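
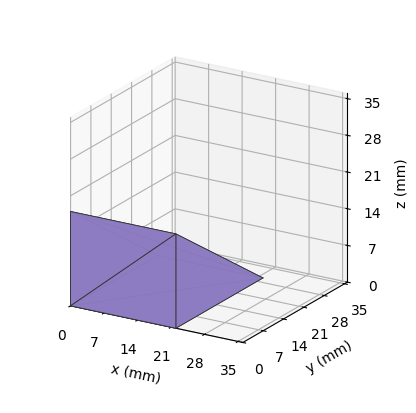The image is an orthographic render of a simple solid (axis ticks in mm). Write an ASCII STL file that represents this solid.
Reading the render: the shape is a wedge (ramp): 22 × 30 mm base, rising to 18 mm along the y=0 edge and sloping linearly to z=0 at y=30 (dimensions read to the nearest mm from the axis ticks). For the STL, each face is triangulated and given an outward normal.

solid part
  facet normal 0.0000 0.0000 -1.0000
    outer loop
      vertex 22.000 30.000 0.000
      vertex 22.000 0.000 0.000
      vertex 0.000 0.000 0.000
    endloop
  endfacet
  facet normal 0.0000 0.0000 -1.0000
    outer loop
      vertex 0.000 30.000 0.000
      vertex 22.000 30.000 0.000
      vertex 0.000 0.000 0.000
    endloop
  endfacet
  facet normal 0.0000 -1.0000 0.0000
    outer loop
      vertex 0.000 0.000 0.000
      vertex 22.000 0.000 0.000
      vertex 22.000 0.000 18.000
    endloop
  endfacet
  facet normal 0.0000 -1.0000 0.0000
    outer loop
      vertex 0.000 0.000 0.000
      vertex 22.000 0.000 18.000
      vertex 0.000 0.000 18.000
    endloop
  endfacet
  facet normal 0.0000 0.5145 0.8575
    outer loop
      vertex 0.000 0.000 18.000
      vertex 22.000 0.000 18.000
      vertex 22.000 30.000 0.000
    endloop
  endfacet
  facet normal 0.0000 0.5145 0.8575
    outer loop
      vertex 0.000 0.000 18.000
      vertex 22.000 30.000 0.000
      vertex 0.000 30.000 0.000
    endloop
  endfacet
  facet normal -1.0000 0.0000 0.0000
    outer loop
      vertex 0.000 0.000 18.000
      vertex 0.000 30.000 0.000
      vertex 0.000 0.000 0.000
    endloop
  endfacet
  facet normal 1.0000 0.0000 0.0000
    outer loop
      vertex 22.000 0.000 0.000
      vertex 22.000 30.000 0.000
      vertex 22.000 0.000 18.000
    endloop
  endfacet
endsolid part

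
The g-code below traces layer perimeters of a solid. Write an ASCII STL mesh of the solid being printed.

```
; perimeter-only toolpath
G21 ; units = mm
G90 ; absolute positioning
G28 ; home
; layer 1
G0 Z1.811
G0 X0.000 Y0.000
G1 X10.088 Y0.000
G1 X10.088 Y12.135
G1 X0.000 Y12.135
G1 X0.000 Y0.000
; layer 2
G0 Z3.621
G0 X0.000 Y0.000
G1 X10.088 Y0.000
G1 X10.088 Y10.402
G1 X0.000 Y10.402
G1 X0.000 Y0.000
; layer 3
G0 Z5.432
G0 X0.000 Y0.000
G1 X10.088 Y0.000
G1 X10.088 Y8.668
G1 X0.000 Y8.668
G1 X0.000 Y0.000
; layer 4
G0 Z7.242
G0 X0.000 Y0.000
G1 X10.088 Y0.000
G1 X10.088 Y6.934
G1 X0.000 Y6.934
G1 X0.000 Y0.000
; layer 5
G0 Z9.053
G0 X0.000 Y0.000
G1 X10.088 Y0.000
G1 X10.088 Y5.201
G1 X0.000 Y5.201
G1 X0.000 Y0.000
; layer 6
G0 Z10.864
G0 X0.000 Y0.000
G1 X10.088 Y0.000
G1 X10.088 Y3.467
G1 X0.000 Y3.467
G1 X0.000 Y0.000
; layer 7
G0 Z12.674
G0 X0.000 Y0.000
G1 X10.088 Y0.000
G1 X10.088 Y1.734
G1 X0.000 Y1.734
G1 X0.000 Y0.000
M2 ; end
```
solid part
  facet normal 0.0000 0.0000 -1.0000
    outer loop
      vertex 10.088 13.869 0.000
      vertex 10.088 0.000 0.000
      vertex 0.000 0.000 0.000
    endloop
  endfacet
  facet normal 0.0000 0.0000 -1.0000
    outer loop
      vertex 0.000 13.869 0.000
      vertex 10.088 13.869 0.000
      vertex 0.000 0.000 0.000
    endloop
  endfacet
  facet normal 0.0000 -1.0000 0.0000
    outer loop
      vertex 0.000 0.000 0.000
      vertex 10.088 0.000 0.000
      vertex 10.088 0.000 14.485
    endloop
  endfacet
  facet normal 0.0000 -1.0000 0.0000
    outer loop
      vertex 0.000 0.000 0.000
      vertex 10.088 0.000 14.485
      vertex 0.000 0.000 14.485
    endloop
  endfacet
  facet normal 0.0000 0.7223 0.6916
    outer loop
      vertex 0.000 0.000 14.485
      vertex 10.088 0.000 14.485
      vertex 10.088 13.869 0.000
    endloop
  endfacet
  facet normal 0.0000 0.7223 0.6916
    outer loop
      vertex 0.000 0.000 14.485
      vertex 10.088 13.869 0.000
      vertex 0.000 13.869 0.000
    endloop
  endfacet
  facet normal -1.0000 0.0000 0.0000
    outer loop
      vertex 0.000 0.000 14.485
      vertex 0.000 13.869 0.000
      vertex 0.000 0.000 0.000
    endloop
  endfacet
  facet normal 1.0000 0.0000 0.0000
    outer loop
      vertex 10.088 0.000 0.000
      vertex 10.088 13.869 0.000
      vertex 10.088 0.000 14.485
    endloop
  endfacet
endsolid part

The G0 Z moves step by Δz≈1.811 mm. The G1 loops shrink linearly with z, so the solid tapers from its base footprint up to z≈14.5. Closing with a flat bottom cap and the tapered top and triangulating gives 8 facets — a wedge (ramp): 10.1 × 13.9 mm base, rising to 14.5 mm along the y=0 edge and sloping linearly to z=0 at y=13.9.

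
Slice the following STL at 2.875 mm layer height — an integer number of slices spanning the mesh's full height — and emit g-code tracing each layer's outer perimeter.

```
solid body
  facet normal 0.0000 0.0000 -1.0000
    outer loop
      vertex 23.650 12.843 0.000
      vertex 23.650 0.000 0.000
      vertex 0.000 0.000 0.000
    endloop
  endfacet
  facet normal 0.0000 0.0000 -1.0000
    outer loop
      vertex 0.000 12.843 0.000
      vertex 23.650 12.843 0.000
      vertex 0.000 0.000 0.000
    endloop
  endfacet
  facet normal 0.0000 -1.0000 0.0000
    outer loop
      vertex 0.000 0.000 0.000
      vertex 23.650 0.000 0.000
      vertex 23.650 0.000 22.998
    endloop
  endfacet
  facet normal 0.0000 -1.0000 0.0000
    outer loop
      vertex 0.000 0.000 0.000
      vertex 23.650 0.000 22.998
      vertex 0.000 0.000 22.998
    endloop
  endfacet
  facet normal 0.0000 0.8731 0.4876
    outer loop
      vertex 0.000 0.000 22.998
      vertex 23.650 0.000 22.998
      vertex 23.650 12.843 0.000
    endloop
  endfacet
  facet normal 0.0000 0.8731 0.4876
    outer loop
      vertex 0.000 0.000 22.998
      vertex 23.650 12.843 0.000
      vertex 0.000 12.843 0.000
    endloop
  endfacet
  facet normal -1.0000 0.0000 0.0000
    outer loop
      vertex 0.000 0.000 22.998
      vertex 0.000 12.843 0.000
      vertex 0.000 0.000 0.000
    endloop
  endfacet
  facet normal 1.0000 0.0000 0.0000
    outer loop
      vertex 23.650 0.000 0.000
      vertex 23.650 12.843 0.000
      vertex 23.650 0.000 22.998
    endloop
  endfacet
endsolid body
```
; perimeter-only toolpath
G21 ; units = mm
G90 ; absolute positioning
G28 ; home
; layer 1
G0 Z2.875
G0 X0.000 Y0.000
G1 X23.650 Y0.000
G1 X23.650 Y11.238
G1 X0.000 Y11.238
G1 X0.000 Y0.000
; layer 2
G0 Z5.750
G0 X0.000 Y0.000
G1 X23.650 Y0.000
G1 X23.650 Y9.632
G1 X0.000 Y9.632
G1 X0.000 Y0.000
; layer 3
G0 Z8.624
G0 X0.000 Y0.000
G1 X23.650 Y0.000
G1 X23.650 Y8.027
G1 X0.000 Y8.027
G1 X0.000 Y0.000
; layer 4
G0 Z11.499
G0 X0.000 Y0.000
G1 X23.650 Y0.000
G1 X23.650 Y6.421
G1 X0.000 Y6.421
G1 X0.000 Y0.000
; layer 5
G0 Z14.374
G0 X0.000 Y0.000
G1 X23.650 Y0.000
G1 X23.650 Y4.816
G1 X0.000 Y4.816
G1 X0.000 Y0.000
; layer 6
G0 Z17.248
G0 X0.000 Y0.000
G1 X23.650 Y0.000
G1 X23.650 Y3.211
G1 X0.000 Y3.211
G1 X0.000 Y0.000
; layer 7
G0 Z20.123
G0 X0.000 Y0.000
G1 X23.650 Y0.000
G1 X23.650 Y1.605
G1 X0.000 Y1.605
G1 X0.000 Y0.000
M2 ; end

The solid is a wedge (ramp): 23.6 × 12.8 mm base, rising to 23 mm along the y=0 edge and sloping linearly to z=0 at y=12.8. Slicing at Δz = 2.875 mm — 8 equal slices spanning the solid's height, so layer i sits at z = i·h/8 — gives 7 non-empty perimeters. Each is a 4-segment closed polygon; G0 lifts to the layer z and rapids to the start vertex, then G1 traces the edges. The cross-section shrinks linearly with z (the slice at the apex is degenerate and omitted).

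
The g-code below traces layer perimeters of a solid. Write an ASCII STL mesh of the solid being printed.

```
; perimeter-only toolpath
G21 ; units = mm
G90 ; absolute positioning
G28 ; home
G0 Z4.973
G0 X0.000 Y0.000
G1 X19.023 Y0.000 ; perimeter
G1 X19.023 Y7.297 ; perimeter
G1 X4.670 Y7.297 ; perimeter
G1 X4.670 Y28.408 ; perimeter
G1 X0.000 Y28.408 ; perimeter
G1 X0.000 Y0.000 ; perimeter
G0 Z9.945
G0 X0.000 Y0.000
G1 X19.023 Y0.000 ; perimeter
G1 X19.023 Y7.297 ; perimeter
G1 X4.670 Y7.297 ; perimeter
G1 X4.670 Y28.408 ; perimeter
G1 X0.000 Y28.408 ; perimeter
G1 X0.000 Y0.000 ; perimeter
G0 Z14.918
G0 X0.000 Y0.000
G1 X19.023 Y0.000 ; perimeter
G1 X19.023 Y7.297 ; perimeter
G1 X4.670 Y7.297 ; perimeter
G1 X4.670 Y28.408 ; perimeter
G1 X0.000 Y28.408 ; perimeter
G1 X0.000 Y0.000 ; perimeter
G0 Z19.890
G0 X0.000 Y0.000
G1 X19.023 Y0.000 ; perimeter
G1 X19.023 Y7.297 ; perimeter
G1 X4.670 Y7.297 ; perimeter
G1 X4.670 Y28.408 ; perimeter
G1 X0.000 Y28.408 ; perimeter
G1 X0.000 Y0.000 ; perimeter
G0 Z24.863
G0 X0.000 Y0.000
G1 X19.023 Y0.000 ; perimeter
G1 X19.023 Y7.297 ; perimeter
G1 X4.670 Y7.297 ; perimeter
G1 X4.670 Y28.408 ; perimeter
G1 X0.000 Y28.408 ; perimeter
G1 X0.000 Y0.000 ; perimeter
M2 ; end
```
solid part
  facet normal 0.0000 0.0000 -1.0000
    outer loop
      vertex 19.023 7.297 0.000
      vertex 19.023 0.000 0.000
      vertex 0.000 0.000 0.000
    endloop
  endfacet
  facet normal 0.0000 0.0000 -1.0000
    outer loop
      vertex 4.670 7.297 0.000
      vertex 19.023 7.297 0.000
      vertex 0.000 0.000 0.000
    endloop
  endfacet
  facet normal 0.0000 0.0000 -1.0000
    outer loop
      vertex 4.670 28.408 0.000
      vertex 4.670 7.297 0.000
      vertex 0.000 0.000 0.000
    endloop
  endfacet
  facet normal 0.0000 0.0000 -1.0000
    outer loop
      vertex 0.000 28.408 0.000
      vertex 4.670 28.408 0.000
      vertex 0.000 0.000 0.000
    endloop
  endfacet
  facet normal 0.0000 0.0000 1.0000
    outer loop
      vertex 0.000 0.000 24.863
      vertex 19.023 0.000 24.863
      vertex 19.023 7.297 24.863
    endloop
  endfacet
  facet normal 0.0000 0.0000 1.0000
    outer loop
      vertex 0.000 0.000 24.863
      vertex 19.023 7.297 24.863
      vertex 4.670 7.297 24.863
    endloop
  endfacet
  facet normal 0.0000 0.0000 1.0000
    outer loop
      vertex 0.000 0.000 24.863
      vertex 4.670 7.297 24.863
      vertex 4.670 28.408 24.863
    endloop
  endfacet
  facet normal 0.0000 0.0000 1.0000
    outer loop
      vertex 0.000 0.000 24.863
      vertex 4.670 28.408 24.863
      vertex 0.000 28.408 24.863
    endloop
  endfacet
  facet normal 0.0000 -1.0000 0.0000
    outer loop
      vertex 0.000 0.000 0.000
      vertex 19.023 0.000 0.000
      vertex 19.023 0.000 24.863
    endloop
  endfacet
  facet normal 0.0000 -1.0000 0.0000
    outer loop
      vertex 0.000 0.000 0.000
      vertex 19.023 0.000 24.863
      vertex 0.000 0.000 24.863
    endloop
  endfacet
  facet normal 1.0000 0.0000 0.0000
    outer loop
      vertex 19.023 0.000 0.000
      vertex 19.023 7.297 0.000
      vertex 19.023 7.297 24.863
    endloop
  endfacet
  facet normal 1.0000 0.0000 0.0000
    outer loop
      vertex 19.023 0.000 0.000
      vertex 19.023 7.297 24.863
      vertex 19.023 0.000 24.863
    endloop
  endfacet
  facet normal 0.0000 1.0000 0.0000
    outer loop
      vertex 19.023 7.297 0.000
      vertex 4.670 7.297 0.000
      vertex 4.670 7.297 24.863
    endloop
  endfacet
  facet normal 0.0000 1.0000 0.0000
    outer loop
      vertex 19.023 7.297 0.000
      vertex 4.670 7.297 24.863
      vertex 19.023 7.297 24.863
    endloop
  endfacet
  facet normal 1.0000 0.0000 0.0000
    outer loop
      vertex 4.670 7.297 0.000
      vertex 4.670 28.408 0.000
      vertex 4.670 28.408 24.863
    endloop
  endfacet
  facet normal 1.0000 0.0000 0.0000
    outer loop
      vertex 4.670 7.297 0.000
      vertex 4.670 28.408 24.863
      vertex 4.670 7.297 24.863
    endloop
  endfacet
  facet normal 0.0000 1.0000 0.0000
    outer loop
      vertex 4.670 28.408 0.000
      vertex 0.000 28.408 0.000
      vertex 0.000 28.408 24.863
    endloop
  endfacet
  facet normal 0.0000 1.0000 0.0000
    outer loop
      vertex 4.670 28.408 0.000
      vertex 0.000 28.408 24.863
      vertex 4.670 28.408 24.863
    endloop
  endfacet
  facet normal -1.0000 0.0000 0.0000
    outer loop
      vertex 0.000 28.408 0.000
      vertex 0.000 0.000 0.000
      vertex 0.000 0.000 24.863
    endloop
  endfacet
  facet normal -1.0000 0.0000 0.0000
    outer loop
      vertex 0.000 28.408 0.000
      vertex 0.000 0.000 24.863
      vertex 0.000 28.408 24.863
    endloop
  endfacet
endsolid part

The G0 Z moves step by Δz≈4.973 mm. Every layer's G1 loop is the same polygon, so the solid is a straight extrusion of it from z=0 to z≈24.9. Closing with flat bottom and top caps and triangulating gives 20 facets — an L-shaped prism: outer 19 × 28.4 mm, arm thicknesses ≈ 7.3 mm (horizontal) and 4.67 mm (vertical), extruded 24.9 mm in z.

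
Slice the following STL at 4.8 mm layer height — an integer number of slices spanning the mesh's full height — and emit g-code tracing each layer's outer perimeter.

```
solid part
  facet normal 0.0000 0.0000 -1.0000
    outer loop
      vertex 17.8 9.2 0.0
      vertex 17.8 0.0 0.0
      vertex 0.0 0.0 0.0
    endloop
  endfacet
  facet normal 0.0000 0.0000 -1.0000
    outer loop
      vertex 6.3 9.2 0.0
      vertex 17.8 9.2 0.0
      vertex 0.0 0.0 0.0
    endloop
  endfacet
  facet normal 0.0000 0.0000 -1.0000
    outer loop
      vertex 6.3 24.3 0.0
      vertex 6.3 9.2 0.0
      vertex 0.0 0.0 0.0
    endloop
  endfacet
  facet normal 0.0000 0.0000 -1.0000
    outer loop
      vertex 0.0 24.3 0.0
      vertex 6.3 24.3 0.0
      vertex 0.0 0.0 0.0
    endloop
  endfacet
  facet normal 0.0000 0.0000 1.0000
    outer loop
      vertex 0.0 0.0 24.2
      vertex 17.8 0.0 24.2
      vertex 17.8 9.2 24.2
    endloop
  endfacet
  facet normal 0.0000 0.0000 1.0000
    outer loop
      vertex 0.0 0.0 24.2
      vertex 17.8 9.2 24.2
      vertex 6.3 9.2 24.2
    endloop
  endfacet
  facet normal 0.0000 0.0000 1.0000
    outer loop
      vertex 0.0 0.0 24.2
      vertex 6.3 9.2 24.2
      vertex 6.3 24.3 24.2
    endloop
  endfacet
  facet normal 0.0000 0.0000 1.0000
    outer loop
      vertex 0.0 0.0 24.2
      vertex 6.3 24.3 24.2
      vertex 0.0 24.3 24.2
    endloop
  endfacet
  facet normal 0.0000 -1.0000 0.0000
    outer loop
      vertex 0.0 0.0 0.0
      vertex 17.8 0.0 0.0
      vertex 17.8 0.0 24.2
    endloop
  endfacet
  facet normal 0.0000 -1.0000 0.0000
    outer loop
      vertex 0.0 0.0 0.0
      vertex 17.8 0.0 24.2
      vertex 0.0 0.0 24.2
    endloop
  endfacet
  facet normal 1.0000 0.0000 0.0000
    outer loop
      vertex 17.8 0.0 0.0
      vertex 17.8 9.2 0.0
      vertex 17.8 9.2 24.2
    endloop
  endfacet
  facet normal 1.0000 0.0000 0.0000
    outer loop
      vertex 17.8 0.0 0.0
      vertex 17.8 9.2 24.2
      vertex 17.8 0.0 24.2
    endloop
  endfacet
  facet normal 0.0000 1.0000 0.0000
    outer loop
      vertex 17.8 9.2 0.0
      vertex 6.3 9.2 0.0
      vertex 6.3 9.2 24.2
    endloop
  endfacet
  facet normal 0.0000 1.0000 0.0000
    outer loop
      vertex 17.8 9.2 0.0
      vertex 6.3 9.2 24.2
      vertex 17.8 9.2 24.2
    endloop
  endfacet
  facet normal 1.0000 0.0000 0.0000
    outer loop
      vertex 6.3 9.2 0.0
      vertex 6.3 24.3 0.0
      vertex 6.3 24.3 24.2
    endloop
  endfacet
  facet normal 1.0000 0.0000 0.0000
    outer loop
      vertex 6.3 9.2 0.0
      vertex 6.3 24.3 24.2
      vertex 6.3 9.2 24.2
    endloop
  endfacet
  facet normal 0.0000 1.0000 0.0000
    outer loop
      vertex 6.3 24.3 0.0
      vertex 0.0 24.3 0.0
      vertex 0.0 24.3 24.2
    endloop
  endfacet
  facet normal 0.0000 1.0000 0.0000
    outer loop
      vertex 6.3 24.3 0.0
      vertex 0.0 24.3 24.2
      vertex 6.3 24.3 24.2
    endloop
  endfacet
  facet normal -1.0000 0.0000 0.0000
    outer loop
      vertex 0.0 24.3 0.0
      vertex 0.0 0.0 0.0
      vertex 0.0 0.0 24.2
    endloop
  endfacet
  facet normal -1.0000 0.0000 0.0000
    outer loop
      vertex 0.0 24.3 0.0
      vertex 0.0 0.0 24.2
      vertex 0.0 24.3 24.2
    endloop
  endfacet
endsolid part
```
; perimeter-only toolpath
G21 ; units = mm
G90 ; absolute positioning
G28 ; home
; layer 1
G0 Z4.8
G0 X0.0 Y0.0
G1 X17.8 Y0.0
G1 X17.8 Y9.2
G1 X6.3 Y9.2
G1 X6.3 Y24.3
G1 X0.0 Y24.3
G1 X0.0 Y0.0
; layer 2
G0 Z9.7
G0 X0.0 Y0.0
G1 X17.8 Y0.0
G1 X17.8 Y9.2
G1 X6.3 Y9.2
G1 X6.3 Y24.3
G1 X0.0 Y24.3
G1 X0.0 Y0.0
; layer 3
G0 Z14.5
G0 X0.0 Y0.0
G1 X17.8 Y0.0
G1 X17.8 Y9.2
G1 X6.3 Y9.2
G1 X6.3 Y24.3
G1 X0.0 Y24.3
G1 X0.0 Y0.0
; layer 4
G0 Z19.4
G0 X0.0 Y0.0
G1 X17.8 Y0.0
G1 X17.8 Y9.2
G1 X6.3 Y9.2
G1 X6.3 Y24.3
G1 X0.0 Y24.3
G1 X0.0 Y0.0
; layer 5
G0 Z24.2
G0 X0.0 Y0.0
G1 X17.8 Y0.0
G1 X17.8 Y9.2
G1 X6.3 Y9.2
G1 X6.3 Y24.3
G1 X0.0 Y24.3
G1 X0.0 Y0.0
M2 ; end

The solid is an L-shaped prism: outer 17.8 × 24.3 mm, arm thicknesses ≈ 9.2 mm (horizontal) and 6.3 mm (vertical), extruded 24.2 mm in z. Slicing at Δz = 4.8 mm — 5 equal slices spanning the solid's height, so layer i sits at z = i·h/5 — gives 5 non-empty perimeters. Each is a 6-segment closed polygon; G0 lifts to the layer z and rapids to the start vertex, then G1 traces the edges.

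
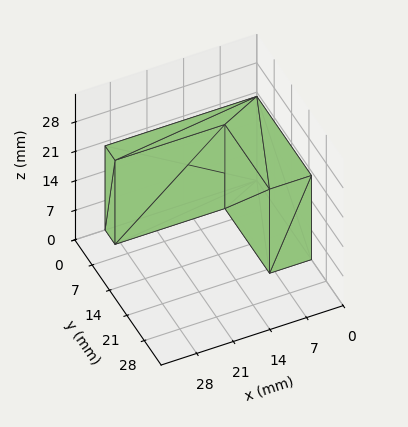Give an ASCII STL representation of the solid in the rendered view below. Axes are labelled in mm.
Reading the render: the shape is an L-shaped prism: outer 29 × 22 mm, arm thicknesses ≈ 4 mm (horizontal) and 8 mm (vertical), extruded 20 mm in z (dimensions read to the nearest mm from the axis ticks). For the STL, each face is triangulated and given an outward normal.

solid part
  facet normal 0.0000 0.0000 -1.0000
    outer loop
      vertex 29.0 4.0 0.0
      vertex 29.0 0.0 0.0
      vertex 0.0 0.0 0.0
    endloop
  endfacet
  facet normal 0.0000 0.0000 -1.0000
    outer loop
      vertex 8.0 4.0 0.0
      vertex 29.0 4.0 0.0
      vertex 0.0 0.0 0.0
    endloop
  endfacet
  facet normal 0.0000 0.0000 -1.0000
    outer loop
      vertex 8.0 22.0 0.0
      vertex 8.0 4.0 0.0
      vertex 0.0 0.0 0.0
    endloop
  endfacet
  facet normal 0.0000 0.0000 -1.0000
    outer loop
      vertex 0.0 22.0 0.0
      vertex 8.0 22.0 0.0
      vertex 0.0 0.0 0.0
    endloop
  endfacet
  facet normal 0.0000 0.0000 1.0000
    outer loop
      vertex 0.0 0.0 20.0
      vertex 29.0 0.0 20.0
      vertex 29.0 4.0 20.0
    endloop
  endfacet
  facet normal 0.0000 0.0000 1.0000
    outer loop
      vertex 0.0 0.0 20.0
      vertex 29.0 4.0 20.0
      vertex 8.0 4.0 20.0
    endloop
  endfacet
  facet normal 0.0000 0.0000 1.0000
    outer loop
      vertex 0.0 0.0 20.0
      vertex 8.0 4.0 20.0
      vertex 8.0 22.0 20.0
    endloop
  endfacet
  facet normal 0.0000 0.0000 1.0000
    outer loop
      vertex 0.0 0.0 20.0
      vertex 8.0 22.0 20.0
      vertex 0.0 22.0 20.0
    endloop
  endfacet
  facet normal 0.0000 -1.0000 0.0000
    outer loop
      vertex 0.0 0.0 0.0
      vertex 29.0 0.0 0.0
      vertex 29.0 0.0 20.0
    endloop
  endfacet
  facet normal 0.0000 -1.0000 0.0000
    outer loop
      vertex 0.0 0.0 0.0
      vertex 29.0 0.0 20.0
      vertex 0.0 0.0 20.0
    endloop
  endfacet
  facet normal 1.0000 0.0000 0.0000
    outer loop
      vertex 29.0 0.0 0.0
      vertex 29.0 4.0 0.0
      vertex 29.0 4.0 20.0
    endloop
  endfacet
  facet normal 1.0000 0.0000 0.0000
    outer loop
      vertex 29.0 0.0 0.0
      vertex 29.0 4.0 20.0
      vertex 29.0 0.0 20.0
    endloop
  endfacet
  facet normal 0.0000 1.0000 0.0000
    outer loop
      vertex 29.0 4.0 0.0
      vertex 8.0 4.0 0.0
      vertex 8.0 4.0 20.0
    endloop
  endfacet
  facet normal 0.0000 1.0000 0.0000
    outer loop
      vertex 29.0 4.0 0.0
      vertex 8.0 4.0 20.0
      vertex 29.0 4.0 20.0
    endloop
  endfacet
  facet normal 1.0000 0.0000 0.0000
    outer loop
      vertex 8.0 4.0 0.0
      vertex 8.0 22.0 0.0
      vertex 8.0 22.0 20.0
    endloop
  endfacet
  facet normal 1.0000 0.0000 0.0000
    outer loop
      vertex 8.0 4.0 0.0
      vertex 8.0 22.0 20.0
      vertex 8.0 4.0 20.0
    endloop
  endfacet
  facet normal 0.0000 1.0000 0.0000
    outer loop
      vertex 8.0 22.0 0.0
      vertex 0.0 22.0 0.0
      vertex 0.0 22.0 20.0
    endloop
  endfacet
  facet normal 0.0000 1.0000 0.0000
    outer loop
      vertex 8.0 22.0 0.0
      vertex 0.0 22.0 20.0
      vertex 8.0 22.0 20.0
    endloop
  endfacet
  facet normal -1.0000 0.0000 0.0000
    outer loop
      vertex 0.0 22.0 0.0
      vertex 0.0 0.0 0.0
      vertex 0.0 0.0 20.0
    endloop
  endfacet
  facet normal -1.0000 0.0000 0.0000
    outer loop
      vertex 0.0 22.0 0.0
      vertex 0.0 0.0 20.0
      vertex 0.0 22.0 20.0
    endloop
  endfacet
endsolid part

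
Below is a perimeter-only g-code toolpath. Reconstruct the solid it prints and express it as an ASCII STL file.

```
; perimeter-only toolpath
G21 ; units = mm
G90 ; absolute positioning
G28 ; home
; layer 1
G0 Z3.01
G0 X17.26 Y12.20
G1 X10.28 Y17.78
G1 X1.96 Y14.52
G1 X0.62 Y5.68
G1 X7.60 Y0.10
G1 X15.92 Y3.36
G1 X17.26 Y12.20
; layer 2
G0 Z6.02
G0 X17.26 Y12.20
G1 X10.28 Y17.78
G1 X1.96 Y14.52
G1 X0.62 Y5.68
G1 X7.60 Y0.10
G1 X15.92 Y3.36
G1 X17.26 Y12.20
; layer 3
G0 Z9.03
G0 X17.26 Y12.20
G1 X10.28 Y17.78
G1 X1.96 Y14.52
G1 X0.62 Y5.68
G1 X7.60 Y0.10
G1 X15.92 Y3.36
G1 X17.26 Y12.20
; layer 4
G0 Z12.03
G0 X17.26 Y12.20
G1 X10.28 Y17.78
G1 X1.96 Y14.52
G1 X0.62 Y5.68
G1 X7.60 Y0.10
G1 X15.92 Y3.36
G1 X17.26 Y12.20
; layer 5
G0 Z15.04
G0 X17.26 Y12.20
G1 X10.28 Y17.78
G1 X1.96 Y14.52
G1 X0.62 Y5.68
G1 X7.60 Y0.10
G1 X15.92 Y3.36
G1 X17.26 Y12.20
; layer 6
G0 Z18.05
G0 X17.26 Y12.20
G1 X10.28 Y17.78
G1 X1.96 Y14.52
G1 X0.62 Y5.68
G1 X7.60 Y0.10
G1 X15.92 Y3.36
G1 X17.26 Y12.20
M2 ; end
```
solid part
  facet normal 0.0000 0.0000 -1.0000
    outer loop
      vertex 1.96 14.52 0.00
      vertex 10.28 17.78 0.00
      vertex 17.26 12.20 0.00
    endloop
  endfacet
  facet normal 0.0000 0.0000 -1.0000
    outer loop
      vertex 0.62 5.68 0.00
      vertex 1.96 14.52 0.00
      vertex 17.26 12.20 0.00
    endloop
  endfacet
  facet normal 0.0000 0.0000 -1.0000
    outer loop
      vertex 7.60 0.10 0.00
      vertex 0.62 5.68 0.00
      vertex 17.26 12.20 0.00
    endloop
  endfacet
  facet normal 0.0000 0.0000 -1.0000
    outer loop
      vertex 15.92 3.36 0.00
      vertex 7.60 0.10 0.00
      vertex 17.26 12.20 0.00
    endloop
  endfacet
  facet normal 0.0000 0.0000 1.0000
    outer loop
      vertex 17.26 12.20 18.05
      vertex 10.28 17.78 18.05
      vertex 1.96 14.52 18.05
    endloop
  endfacet
  facet normal 0.0000 0.0000 1.0000
    outer loop
      vertex 17.26 12.20 18.05
      vertex 1.96 14.52 18.05
      vertex 0.62 5.68 18.05
    endloop
  endfacet
  facet normal 0.0000 0.0000 1.0000
    outer loop
      vertex 17.26 12.20 18.05
      vertex 0.62 5.68 18.05
      vertex 7.60 0.10 18.05
    endloop
  endfacet
  facet normal 0.0000 0.0000 1.0000
    outer loop
      vertex 17.26 12.20 18.05
      vertex 7.60 0.10 18.05
      vertex 15.92 3.36 18.05
    endloop
  endfacet
  facet normal 0.6244 0.7811 0.0000
    outer loop
      vertex 17.26 12.20 0.00
      vertex 10.28 17.78 0.00
      vertex 10.28 17.78 18.05
    endloop
  endfacet
  facet normal 0.6244 0.7811 0.0000
    outer loop
      vertex 17.26 12.20 0.00
      vertex 10.28 17.78 18.05
      vertex 17.26 12.20 18.05
    endloop
  endfacet
  facet normal -0.3648 0.9311 0.0000
    outer loop
      vertex 10.28 17.78 0.00
      vertex 1.96 14.52 0.00
      vertex 1.96 14.52 18.05
    endloop
  endfacet
  facet normal -0.3648 0.9311 0.0000
    outer loop
      vertex 10.28 17.78 0.00
      vertex 1.96 14.52 18.05
      vertex 10.28 17.78 18.05
    endloop
  endfacet
  facet normal -0.9887 0.1499 0.0000
    outer loop
      vertex 1.96 14.52 0.00
      vertex 0.62 5.68 0.00
      vertex 0.62 5.68 18.05
    endloop
  endfacet
  facet normal -0.9887 0.1499 0.0000
    outer loop
      vertex 1.96 14.52 0.00
      vertex 0.62 5.68 18.05
      vertex 1.96 14.52 18.05
    endloop
  endfacet
  facet normal -0.6244 -0.7811 0.0000
    outer loop
      vertex 0.62 5.68 0.00
      vertex 7.60 0.10 0.00
      vertex 7.60 0.10 18.05
    endloop
  endfacet
  facet normal -0.6244 -0.7811 0.0000
    outer loop
      vertex 0.62 5.68 0.00
      vertex 7.60 0.10 18.05
      vertex 0.62 5.68 18.05
    endloop
  endfacet
  facet normal 0.3648 -0.9311 0.0000
    outer loop
      vertex 7.60 0.10 0.00
      vertex 15.92 3.36 0.00
      vertex 15.92 3.36 18.05
    endloop
  endfacet
  facet normal 0.3648 -0.9311 0.0000
    outer loop
      vertex 7.60 0.10 0.00
      vertex 15.92 3.36 18.05
      vertex 7.60 0.10 18.05
    endloop
  endfacet
  facet normal 0.9887 -0.1499 0.0000
    outer loop
      vertex 15.92 3.36 0.00
      vertex 17.26 12.20 0.00
      vertex 17.26 12.20 18.05
    endloop
  endfacet
  facet normal 0.9887 -0.1499 0.0000
    outer loop
      vertex 15.92 3.36 0.00
      vertex 17.26 12.20 18.05
      vertex 15.92 3.36 18.05
    endloop
  endfacet
endsolid part

The G0 Z moves step by Δz≈3.01 mm. Every layer's G1 loop is the same polygon, so the solid is a straight extrusion of it from z=0 to z≈18.1. Closing with flat bottom and top caps and triangulating gives 20 facets — a regular 6-sided prism (a cylinder approximated with 6 flat sides), circumscribed radius ≈ 8.94 mm, height ≈ 18.1 mm.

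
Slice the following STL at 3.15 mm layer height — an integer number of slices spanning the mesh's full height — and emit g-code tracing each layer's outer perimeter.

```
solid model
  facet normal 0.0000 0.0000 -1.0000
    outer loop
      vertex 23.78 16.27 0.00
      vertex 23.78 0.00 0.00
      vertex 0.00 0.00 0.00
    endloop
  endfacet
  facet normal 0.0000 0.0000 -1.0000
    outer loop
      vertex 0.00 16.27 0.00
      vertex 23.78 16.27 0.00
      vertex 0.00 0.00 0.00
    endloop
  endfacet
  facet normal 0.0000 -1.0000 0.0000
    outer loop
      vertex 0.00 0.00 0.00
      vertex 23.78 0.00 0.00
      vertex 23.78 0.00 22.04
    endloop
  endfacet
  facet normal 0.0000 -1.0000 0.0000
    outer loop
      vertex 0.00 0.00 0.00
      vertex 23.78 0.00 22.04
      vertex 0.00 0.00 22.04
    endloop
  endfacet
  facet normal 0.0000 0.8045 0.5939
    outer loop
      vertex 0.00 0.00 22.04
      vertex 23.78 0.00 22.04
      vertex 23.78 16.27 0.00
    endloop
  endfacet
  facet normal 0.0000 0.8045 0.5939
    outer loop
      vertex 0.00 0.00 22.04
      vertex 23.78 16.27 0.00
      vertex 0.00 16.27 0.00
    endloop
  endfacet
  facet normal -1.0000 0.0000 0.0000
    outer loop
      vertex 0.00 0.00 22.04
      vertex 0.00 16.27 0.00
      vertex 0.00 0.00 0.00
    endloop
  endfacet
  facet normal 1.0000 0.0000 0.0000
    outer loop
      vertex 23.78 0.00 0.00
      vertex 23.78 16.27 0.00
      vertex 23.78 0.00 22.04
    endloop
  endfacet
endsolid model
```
; perimeter-only toolpath
G21 ; units = mm
G90 ; absolute positioning
G28 ; home
; layer 1
G0 Z3.15
G0 X0.00 Y0.00
G1 X23.78 Y0.00
G1 X23.78 Y13.95
G1 X0.00 Y13.95
G1 X0.00 Y0.00
; layer 2
G0 Z6.30
G0 X0.00 Y0.00
G1 X23.78 Y0.00
G1 X23.78 Y11.62
G1 X0.00 Y11.62
G1 X0.00 Y0.00
; layer 3
G0 Z9.45
G0 X0.00 Y0.00
G1 X23.78 Y0.00
G1 X23.78 Y9.30
G1 X0.00 Y9.30
G1 X0.00 Y0.00
; layer 4
G0 Z12.59
G0 X0.00 Y0.00
G1 X23.78 Y0.00
G1 X23.78 Y6.97
G1 X0.00 Y6.97
G1 X0.00 Y0.00
; layer 5
G0 Z15.74
G0 X0.00 Y0.00
G1 X23.78 Y0.00
G1 X23.78 Y4.65
G1 X0.00 Y4.65
G1 X0.00 Y0.00
; layer 6
G0 Z18.89
G0 X0.00 Y0.00
G1 X23.78 Y0.00
G1 X23.78 Y2.32
G1 X0.00 Y2.32
G1 X0.00 Y0.00
M2 ; end

The solid is a wedge (ramp): 23.8 × 16.3 mm base, rising to 22 mm along the y=0 edge and sloping linearly to z=0 at y=16.3. Slicing at Δz = 3.15 mm — 7 equal slices spanning the solid's height, so layer i sits at z = i·h/7 — gives 6 non-empty perimeters. Each is a 4-segment closed polygon; G0 lifts to the layer z and rapids to the start vertex, then G1 traces the edges. The cross-section shrinks linearly with z (the slice at the apex is degenerate and omitted).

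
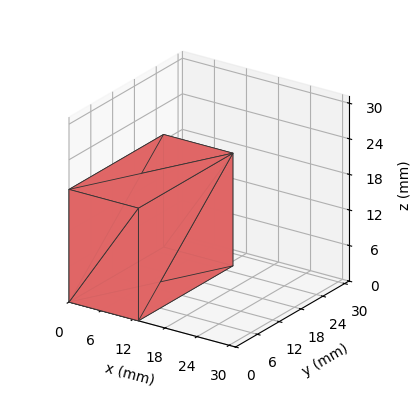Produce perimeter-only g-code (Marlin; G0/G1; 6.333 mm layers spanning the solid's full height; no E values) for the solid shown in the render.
Reading the render: the shape is a rectangular box, roughly 13 × 26 mm footprint and 19 mm tall (dimensions read to the nearest mm from the axis ticks). For the g-code, the solid's height is divided into equal slices at the stated Δz and each level perimeter traced with G1 moves after a G0 lift.

; perimeter-only toolpath
G21 ; units = mm
G90 ; absolute positioning
G28 ; home
; layer 1
G0 Z6.333
G0 X0.000 Y0.000
G1 X13.000 Y0.000
G1 X13.000 Y26.000
G1 X0.000 Y26.000
G1 X0.000 Y0.000
; layer 2
G0 Z12.667
G0 X0.000 Y0.000
G1 X13.000 Y0.000
G1 X13.000 Y26.000
G1 X0.000 Y26.000
G1 X0.000 Y0.000
; layer 3
G0 Z19.000
G0 X0.000 Y0.000
G1 X13.000 Y0.000
G1 X13.000 Y26.000
G1 X0.000 Y26.000
G1 X0.000 Y0.000
M2 ; end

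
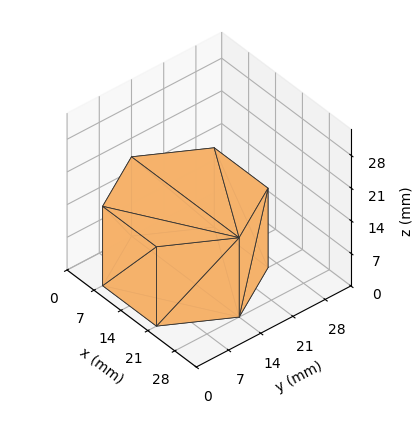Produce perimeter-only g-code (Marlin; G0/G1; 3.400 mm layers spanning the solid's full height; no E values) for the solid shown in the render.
Reading the render: the shape is a regular 6-sided prism (a cylinder approximated with 6 flat sides), circumscribed radius ≈ 14 mm, height ≈ 17 mm (dimensions read to the nearest mm from the axis ticks). For the g-code, the solid's height is divided into equal slices at the stated Δz and each level perimeter traced with G1 moves after a G0 lift.

; perimeter-only toolpath
G21 ; units = mm
G90 ; absolute positioning
G28 ; home
; layer 1
G0 Z3.400
G0 X28.000 Y14.000
G1 X21.000 Y26.124
G1 X7.000 Y26.124
G1 X0.000 Y14.000
G1 X7.000 Y1.876
G1 X21.000 Y1.876
G1 X28.000 Y14.000
; layer 2
G0 Z6.800
G0 X28.000 Y14.000
G1 X21.000 Y26.124
G1 X7.000 Y26.124
G1 X0.000 Y14.000
G1 X7.000 Y1.876
G1 X21.000 Y1.876
G1 X28.000 Y14.000
; layer 3
G0 Z10.200
G0 X28.000 Y14.000
G1 X21.000 Y26.124
G1 X7.000 Y26.124
G1 X0.000 Y14.000
G1 X7.000 Y1.876
G1 X21.000 Y1.876
G1 X28.000 Y14.000
; layer 4
G0 Z13.600
G0 X28.000 Y14.000
G1 X21.000 Y26.124
G1 X7.000 Y26.124
G1 X0.000 Y14.000
G1 X7.000 Y1.876
G1 X21.000 Y1.876
G1 X28.000 Y14.000
; layer 5
G0 Z17.000
G0 X28.000 Y14.000
G1 X21.000 Y26.124
G1 X7.000 Y26.124
G1 X0.000 Y14.000
G1 X7.000 Y1.876
G1 X21.000 Y1.876
G1 X28.000 Y14.000
M2 ; end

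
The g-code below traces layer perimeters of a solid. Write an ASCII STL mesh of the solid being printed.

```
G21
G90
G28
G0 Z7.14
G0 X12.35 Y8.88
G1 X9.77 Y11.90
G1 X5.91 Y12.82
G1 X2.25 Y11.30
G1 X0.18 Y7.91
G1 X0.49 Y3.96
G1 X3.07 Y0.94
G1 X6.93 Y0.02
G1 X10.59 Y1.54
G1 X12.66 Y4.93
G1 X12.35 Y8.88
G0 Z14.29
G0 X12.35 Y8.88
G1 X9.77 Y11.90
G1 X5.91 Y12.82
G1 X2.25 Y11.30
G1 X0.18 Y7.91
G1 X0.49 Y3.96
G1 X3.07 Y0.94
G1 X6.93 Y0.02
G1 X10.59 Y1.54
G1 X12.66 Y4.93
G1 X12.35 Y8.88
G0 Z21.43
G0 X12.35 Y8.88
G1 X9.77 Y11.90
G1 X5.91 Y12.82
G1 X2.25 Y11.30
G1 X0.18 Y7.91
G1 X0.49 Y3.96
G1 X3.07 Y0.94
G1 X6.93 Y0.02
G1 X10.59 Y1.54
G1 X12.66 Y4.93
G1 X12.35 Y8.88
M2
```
solid part
  facet normal 0.0000 0.0000 -1.0000
    outer loop
      vertex 5.91 12.82 0.00
      vertex 9.77 11.90 0.00
      vertex 12.35 8.88 0.00
    endloop
  endfacet
  facet normal 0.0000 0.0000 -1.0000
    outer loop
      vertex 2.25 11.30 0.00
      vertex 5.91 12.82 0.00
      vertex 12.35 8.88 0.00
    endloop
  endfacet
  facet normal 0.0000 0.0000 -1.0000
    outer loop
      vertex 0.18 7.91 0.00
      vertex 2.25 11.30 0.00
      vertex 12.35 8.88 0.00
    endloop
  endfacet
  facet normal 0.0000 0.0000 -1.0000
    outer loop
      vertex 0.49 3.96 0.00
      vertex 0.18 7.91 0.00
      vertex 12.35 8.88 0.00
    endloop
  endfacet
  facet normal 0.0000 0.0000 -1.0000
    outer loop
      vertex 3.07 0.94 0.00
      vertex 0.49 3.96 0.00
      vertex 12.35 8.88 0.00
    endloop
  endfacet
  facet normal 0.0000 0.0000 -1.0000
    outer loop
      vertex 6.93 0.02 0.00
      vertex 3.07 0.94 0.00
      vertex 12.35 8.88 0.00
    endloop
  endfacet
  facet normal 0.0000 0.0000 -1.0000
    outer loop
      vertex 10.59 1.54 0.00
      vertex 6.93 0.02 0.00
      vertex 12.35 8.88 0.00
    endloop
  endfacet
  facet normal 0.0000 0.0000 -1.0000
    outer loop
      vertex 12.66 4.93 0.00
      vertex 10.59 1.54 0.00
      vertex 12.35 8.88 0.00
    endloop
  endfacet
  facet normal 0.0000 0.0000 1.0000
    outer loop
      vertex 12.35 8.88 21.43
      vertex 9.77 11.90 21.43
      vertex 5.91 12.82 21.43
    endloop
  endfacet
  facet normal 0.0000 0.0000 1.0000
    outer loop
      vertex 12.35 8.88 21.43
      vertex 5.91 12.82 21.43
      vertex 2.25 11.30 21.43
    endloop
  endfacet
  facet normal 0.0000 0.0000 1.0000
    outer loop
      vertex 12.35 8.88 21.43
      vertex 2.25 11.30 21.43
      vertex 0.18 7.91 21.43
    endloop
  endfacet
  facet normal 0.0000 0.0000 1.0000
    outer loop
      vertex 12.35 8.88 21.43
      vertex 0.18 7.91 21.43
      vertex 0.49 3.96 21.43
    endloop
  endfacet
  facet normal 0.0000 0.0000 1.0000
    outer loop
      vertex 12.35 8.88 21.43
      vertex 0.49 3.96 21.43
      vertex 3.07 0.94 21.43
    endloop
  endfacet
  facet normal 0.0000 0.0000 1.0000
    outer loop
      vertex 12.35 8.88 21.43
      vertex 3.07 0.94 21.43
      vertex 6.93 0.02 21.43
    endloop
  endfacet
  facet normal 0.0000 0.0000 1.0000
    outer loop
      vertex 12.35 8.88 21.43
      vertex 6.93 0.02 21.43
      vertex 10.59 1.54 21.43
    endloop
  endfacet
  facet normal 0.0000 0.0000 1.0000
    outer loop
      vertex 12.35 8.88 21.43
      vertex 10.59 1.54 21.43
      vertex 12.66 4.93 21.43
    endloop
  endfacet
  facet normal 0.7603 0.6495 0.0000
    outer loop
      vertex 12.35 8.88 0.00
      vertex 9.77 11.90 0.00
      vertex 9.77 11.90 21.43
    endloop
  endfacet
  facet normal 0.7603 0.6495 0.0000
    outer loop
      vertex 12.35 8.88 0.00
      vertex 9.77 11.90 21.43
      vertex 12.35 8.88 21.43
    endloop
  endfacet
  facet normal 0.2318 0.9728 0.0000
    outer loop
      vertex 9.77 11.90 0.00
      vertex 5.91 12.82 0.00
      vertex 5.91 12.82 21.43
    endloop
  endfacet
  facet normal 0.2318 0.9728 0.0000
    outer loop
      vertex 9.77 11.90 0.00
      vertex 5.91 12.82 21.43
      vertex 9.77 11.90 21.43
    endloop
  endfacet
  facet normal -0.3835 0.9235 0.0000
    outer loop
      vertex 5.91 12.82 0.00
      vertex 2.25 11.30 0.00
      vertex 2.25 11.30 21.43
    endloop
  endfacet
  facet normal -0.3835 0.9235 0.0000
    outer loop
      vertex 5.91 12.82 0.00
      vertex 2.25 11.30 21.43
      vertex 5.91 12.82 21.43
    endloop
  endfacet
  facet normal -0.8535 0.5211 0.0000
    outer loop
      vertex 2.25 11.30 0.00
      vertex 0.18 7.91 0.00
      vertex 0.18 7.91 21.43
    endloop
  endfacet
  facet normal -0.8535 0.5211 0.0000
    outer loop
      vertex 2.25 11.30 0.00
      vertex 0.18 7.91 21.43
      vertex 2.25 11.30 21.43
    endloop
  endfacet
  facet normal -0.9969 -0.0782 0.0000
    outer loop
      vertex 0.18 7.91 0.00
      vertex 0.49 3.96 0.00
      vertex 0.49 3.96 21.43
    endloop
  endfacet
  facet normal -0.9969 -0.0782 0.0000
    outer loop
      vertex 0.18 7.91 0.00
      vertex 0.49 3.96 21.43
      vertex 0.18 7.91 21.43
    endloop
  endfacet
  facet normal -0.7603 -0.6495 0.0000
    outer loop
      vertex 0.49 3.96 0.00
      vertex 3.07 0.94 0.00
      vertex 3.07 0.94 21.43
    endloop
  endfacet
  facet normal -0.7603 -0.6495 0.0000
    outer loop
      vertex 0.49 3.96 0.00
      vertex 3.07 0.94 21.43
      vertex 0.49 3.96 21.43
    endloop
  endfacet
  facet normal -0.2318 -0.9728 0.0000
    outer loop
      vertex 3.07 0.94 0.00
      vertex 6.93 0.02 0.00
      vertex 6.93 0.02 21.43
    endloop
  endfacet
  facet normal -0.2318 -0.9728 0.0000
    outer loop
      vertex 3.07 0.94 0.00
      vertex 6.93 0.02 21.43
      vertex 3.07 0.94 21.43
    endloop
  endfacet
  facet normal 0.3835 -0.9235 0.0000
    outer loop
      vertex 6.93 0.02 0.00
      vertex 10.59 1.54 0.00
      vertex 10.59 1.54 21.43
    endloop
  endfacet
  facet normal 0.3835 -0.9235 0.0000
    outer loop
      vertex 6.93 0.02 0.00
      vertex 10.59 1.54 21.43
      vertex 6.93 0.02 21.43
    endloop
  endfacet
  facet normal 0.8535 -0.5211 0.0000
    outer loop
      vertex 10.59 1.54 0.00
      vertex 12.66 4.93 0.00
      vertex 12.66 4.93 21.43
    endloop
  endfacet
  facet normal 0.8535 -0.5211 0.0000
    outer loop
      vertex 10.59 1.54 0.00
      vertex 12.66 4.93 21.43
      vertex 10.59 1.54 21.43
    endloop
  endfacet
  facet normal 0.9969 0.0782 0.0000
    outer loop
      vertex 12.66 4.93 0.00
      vertex 12.35 8.88 0.00
      vertex 12.35 8.88 21.43
    endloop
  endfacet
  facet normal 0.9969 0.0782 0.0000
    outer loop
      vertex 12.66 4.93 0.00
      vertex 12.35 8.88 21.43
      vertex 12.66 4.93 21.43
    endloop
  endfacet
endsolid part

The G0 Z moves step by Δz≈7.14 mm. Every layer's G1 loop is the same polygon, so the solid is a straight extrusion of it from z=0 to z≈21.4. Closing with flat bottom and top caps and triangulating gives 36 facets — a regular 10-sided prism (a cylinder approximated with 10 flat sides), circumscribed radius ≈ 6.42 mm, height ≈ 21.4 mm.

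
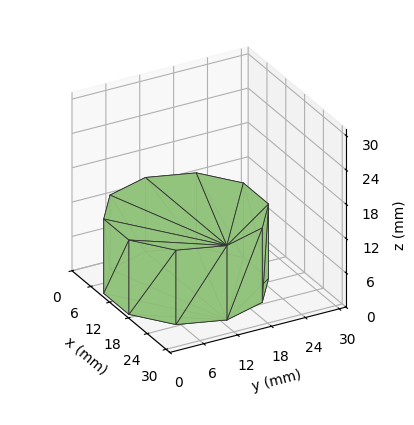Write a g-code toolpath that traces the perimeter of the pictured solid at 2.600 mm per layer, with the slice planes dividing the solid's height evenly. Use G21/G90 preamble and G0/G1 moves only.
Reading the render: the shape is a regular 10-sided prism (a cylinder approximated with 10 flat sides), circumscribed radius ≈ 13 mm, height ≈ 13 mm (dimensions read to the nearest mm from the axis ticks). For the g-code, the solid's height is divided into equal slices at the stated Δz and each level perimeter traced with G1 moves after a G0 lift.

; perimeter-only toolpath
G21 ; units = mm
G90 ; absolute positioning
G28 ; home
; layer 1
G0 Z2.600
G0 X26.000 Y13.000
G1 X23.517 Y20.641
G1 X17.017 Y25.364
G1 X8.983 Y25.364
G1 X2.483 Y20.641
G1 X0.000 Y13.000
G1 X2.483 Y5.359
G1 X8.983 Y0.636
G1 X17.017 Y0.636
G1 X23.517 Y5.359
G1 X26.000 Y13.000
; layer 2
G0 Z5.200
G0 X26.000 Y13.000
G1 X23.517 Y20.641
G1 X17.017 Y25.364
G1 X8.983 Y25.364
G1 X2.483 Y20.641
G1 X0.000 Y13.000
G1 X2.483 Y5.359
G1 X8.983 Y0.636
G1 X17.017 Y0.636
G1 X23.517 Y5.359
G1 X26.000 Y13.000
; layer 3
G0 Z7.800
G0 X26.000 Y13.000
G1 X23.517 Y20.641
G1 X17.017 Y25.364
G1 X8.983 Y25.364
G1 X2.483 Y20.641
G1 X0.000 Y13.000
G1 X2.483 Y5.359
G1 X8.983 Y0.636
G1 X17.017 Y0.636
G1 X23.517 Y5.359
G1 X26.000 Y13.000
; layer 4
G0 Z10.400
G0 X26.000 Y13.000
G1 X23.517 Y20.641
G1 X17.017 Y25.364
G1 X8.983 Y25.364
G1 X2.483 Y20.641
G1 X0.000 Y13.000
G1 X2.483 Y5.359
G1 X8.983 Y0.636
G1 X17.017 Y0.636
G1 X23.517 Y5.359
G1 X26.000 Y13.000
; layer 5
G0 Z13.000
G0 X26.000 Y13.000
G1 X23.517 Y20.641
G1 X17.017 Y25.364
G1 X8.983 Y25.364
G1 X2.483 Y20.641
G1 X0.000 Y13.000
G1 X2.483 Y5.359
G1 X8.983 Y0.636
G1 X17.017 Y0.636
G1 X23.517 Y5.359
G1 X26.000 Y13.000
M2 ; end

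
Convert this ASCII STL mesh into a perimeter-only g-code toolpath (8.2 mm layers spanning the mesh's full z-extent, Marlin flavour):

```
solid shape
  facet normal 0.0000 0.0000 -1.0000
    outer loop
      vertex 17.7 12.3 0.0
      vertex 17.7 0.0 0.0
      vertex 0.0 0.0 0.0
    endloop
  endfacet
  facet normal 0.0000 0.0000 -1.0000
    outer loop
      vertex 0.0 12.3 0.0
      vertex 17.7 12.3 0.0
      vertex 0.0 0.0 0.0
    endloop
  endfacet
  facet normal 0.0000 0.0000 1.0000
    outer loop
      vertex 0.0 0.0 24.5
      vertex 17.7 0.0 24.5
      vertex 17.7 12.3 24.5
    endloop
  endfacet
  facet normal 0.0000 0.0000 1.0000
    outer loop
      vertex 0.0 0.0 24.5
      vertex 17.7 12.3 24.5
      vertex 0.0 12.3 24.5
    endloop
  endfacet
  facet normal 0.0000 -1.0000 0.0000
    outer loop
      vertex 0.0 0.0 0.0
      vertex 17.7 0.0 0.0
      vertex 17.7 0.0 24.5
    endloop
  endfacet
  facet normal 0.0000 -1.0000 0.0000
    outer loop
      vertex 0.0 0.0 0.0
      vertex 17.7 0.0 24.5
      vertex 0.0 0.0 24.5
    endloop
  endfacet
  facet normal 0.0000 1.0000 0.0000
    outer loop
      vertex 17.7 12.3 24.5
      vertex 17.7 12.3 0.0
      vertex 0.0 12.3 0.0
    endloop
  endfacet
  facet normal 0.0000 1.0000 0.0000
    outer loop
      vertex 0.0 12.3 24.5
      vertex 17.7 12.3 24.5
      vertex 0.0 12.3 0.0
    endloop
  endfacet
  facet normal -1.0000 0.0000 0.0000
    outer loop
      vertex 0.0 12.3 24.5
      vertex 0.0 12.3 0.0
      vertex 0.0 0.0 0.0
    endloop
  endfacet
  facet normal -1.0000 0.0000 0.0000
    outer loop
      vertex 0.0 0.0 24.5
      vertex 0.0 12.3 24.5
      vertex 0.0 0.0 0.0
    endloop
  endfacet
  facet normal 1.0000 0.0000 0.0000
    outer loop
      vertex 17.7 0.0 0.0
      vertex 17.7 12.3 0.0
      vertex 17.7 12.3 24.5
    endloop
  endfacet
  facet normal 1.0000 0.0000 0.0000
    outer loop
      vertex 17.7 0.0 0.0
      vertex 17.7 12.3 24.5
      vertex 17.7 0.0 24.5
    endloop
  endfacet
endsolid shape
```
; perimeter-only toolpath
G21 ; units = mm
G90 ; absolute positioning
G28 ; home
; layer 1
G0 Z8.2
G0 X0.0 Y0.0
G1 X17.7 Y0.0
G1 X17.7 Y12.3
G1 X0.0 Y12.3
G1 X0.0 Y0.0
; layer 2
G0 Z16.3
G0 X0.0 Y0.0
G1 X17.7 Y0.0
G1 X17.7 Y12.3
G1 X0.0 Y12.3
G1 X0.0 Y0.0
; layer 3
G0 Z24.5
G0 X0.0 Y0.0
G1 X17.7 Y0.0
G1 X17.7 Y12.3
G1 X0.0 Y12.3
G1 X0.0 Y0.0
M2 ; end

The solid is a rectangular box, roughly 17.7 × 12.3 mm footprint and 24.5 mm tall. Slicing at Δz = 8.2 mm — 3 equal slices spanning the solid's height, so layer i sits at z = i·h/3 — gives 3 non-empty perimeters. Each is a 4-segment closed polygon; G0 lifts to the layer z and rapids to the start vertex, then G1 traces the edges.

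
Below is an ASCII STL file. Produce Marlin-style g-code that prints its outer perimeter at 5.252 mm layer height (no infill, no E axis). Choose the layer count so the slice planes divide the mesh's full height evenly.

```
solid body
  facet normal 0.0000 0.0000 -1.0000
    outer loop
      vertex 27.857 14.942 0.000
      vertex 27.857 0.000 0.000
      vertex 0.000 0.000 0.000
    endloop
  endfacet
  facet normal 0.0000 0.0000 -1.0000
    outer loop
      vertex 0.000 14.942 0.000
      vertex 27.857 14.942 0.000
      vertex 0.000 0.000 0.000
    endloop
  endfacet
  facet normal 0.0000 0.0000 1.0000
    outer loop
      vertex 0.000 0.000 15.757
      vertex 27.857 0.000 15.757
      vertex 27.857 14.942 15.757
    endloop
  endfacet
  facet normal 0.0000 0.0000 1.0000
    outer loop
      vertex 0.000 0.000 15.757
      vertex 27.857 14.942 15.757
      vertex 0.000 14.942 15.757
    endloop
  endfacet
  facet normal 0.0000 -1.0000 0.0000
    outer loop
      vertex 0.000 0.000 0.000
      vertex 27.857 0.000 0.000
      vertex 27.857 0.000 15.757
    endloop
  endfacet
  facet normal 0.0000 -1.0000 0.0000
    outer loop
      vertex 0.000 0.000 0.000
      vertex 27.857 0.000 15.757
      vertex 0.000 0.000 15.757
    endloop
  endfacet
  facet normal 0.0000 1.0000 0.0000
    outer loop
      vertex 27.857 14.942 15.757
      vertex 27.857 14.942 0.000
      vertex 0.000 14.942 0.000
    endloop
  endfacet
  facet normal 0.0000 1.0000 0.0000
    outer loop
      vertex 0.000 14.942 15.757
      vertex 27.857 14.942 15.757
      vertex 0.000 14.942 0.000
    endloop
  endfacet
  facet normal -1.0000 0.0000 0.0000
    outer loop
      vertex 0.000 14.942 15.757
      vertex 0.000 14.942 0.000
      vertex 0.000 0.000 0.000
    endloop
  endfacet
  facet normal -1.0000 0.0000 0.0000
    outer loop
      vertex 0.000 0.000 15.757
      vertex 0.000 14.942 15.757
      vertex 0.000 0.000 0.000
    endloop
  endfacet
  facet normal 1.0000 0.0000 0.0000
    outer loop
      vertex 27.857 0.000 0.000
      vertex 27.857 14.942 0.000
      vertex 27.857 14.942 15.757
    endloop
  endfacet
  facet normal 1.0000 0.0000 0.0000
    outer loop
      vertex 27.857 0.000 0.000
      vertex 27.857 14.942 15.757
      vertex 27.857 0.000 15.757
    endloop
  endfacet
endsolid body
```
; perimeter-only toolpath
G21 ; units = mm
G90 ; absolute positioning
G28 ; home
; layer 1
G0 Z5.252
G0 X0.000 Y0.000
G1 X27.857 Y0.000
G1 X27.857 Y14.942
G1 X0.000 Y14.942
G1 X0.000 Y0.000
; layer 2
G0 Z10.505
G0 X0.000 Y0.000
G1 X27.857 Y0.000
G1 X27.857 Y14.942
G1 X0.000 Y14.942
G1 X0.000 Y0.000
; layer 3
G0 Z15.757
G0 X0.000 Y0.000
G1 X27.857 Y0.000
G1 X27.857 Y14.942
G1 X0.000 Y14.942
G1 X0.000 Y0.000
M2 ; end

The solid is a rectangular box, roughly 27.9 × 14.9 mm footprint and 15.8 mm tall. Slicing at Δz = 5.252 mm — 3 equal slices spanning the solid's height, so layer i sits at z = i·h/3 — gives 3 non-empty perimeters. Each is a 4-segment closed polygon; G0 lifts to the layer z and rapids to the start vertex, then G1 traces the edges.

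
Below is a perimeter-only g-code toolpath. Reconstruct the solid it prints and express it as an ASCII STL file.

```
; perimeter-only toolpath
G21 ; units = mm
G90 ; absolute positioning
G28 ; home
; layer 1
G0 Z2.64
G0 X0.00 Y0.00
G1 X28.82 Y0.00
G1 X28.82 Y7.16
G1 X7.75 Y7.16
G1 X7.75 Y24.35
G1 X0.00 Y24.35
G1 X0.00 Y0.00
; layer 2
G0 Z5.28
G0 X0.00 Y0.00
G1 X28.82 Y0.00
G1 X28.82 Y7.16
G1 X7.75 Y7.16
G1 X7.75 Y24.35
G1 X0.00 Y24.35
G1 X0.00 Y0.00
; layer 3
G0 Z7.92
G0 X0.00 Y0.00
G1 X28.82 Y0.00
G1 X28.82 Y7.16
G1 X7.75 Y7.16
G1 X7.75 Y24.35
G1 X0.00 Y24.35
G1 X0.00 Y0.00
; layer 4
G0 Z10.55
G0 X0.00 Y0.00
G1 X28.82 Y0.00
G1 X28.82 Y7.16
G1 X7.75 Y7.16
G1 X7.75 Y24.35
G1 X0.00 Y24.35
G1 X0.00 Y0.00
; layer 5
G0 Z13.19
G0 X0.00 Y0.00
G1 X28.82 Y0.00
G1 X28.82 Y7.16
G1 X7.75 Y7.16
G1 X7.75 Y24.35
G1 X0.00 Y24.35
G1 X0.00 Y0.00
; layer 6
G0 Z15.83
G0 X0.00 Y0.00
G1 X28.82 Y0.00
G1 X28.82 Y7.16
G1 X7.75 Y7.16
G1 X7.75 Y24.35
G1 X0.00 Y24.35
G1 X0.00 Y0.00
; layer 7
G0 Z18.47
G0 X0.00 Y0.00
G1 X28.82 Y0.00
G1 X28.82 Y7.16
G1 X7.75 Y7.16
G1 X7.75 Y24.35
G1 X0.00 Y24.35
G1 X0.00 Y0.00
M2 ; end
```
solid part
  facet normal 0.0000 0.0000 -1.0000
    outer loop
      vertex 28.82 7.16 0.00
      vertex 28.82 0.00 0.00
      vertex 0.00 0.00 0.00
    endloop
  endfacet
  facet normal 0.0000 0.0000 -1.0000
    outer loop
      vertex 7.75 7.16 0.00
      vertex 28.82 7.16 0.00
      vertex 0.00 0.00 0.00
    endloop
  endfacet
  facet normal 0.0000 0.0000 -1.0000
    outer loop
      vertex 7.75 24.35 0.00
      vertex 7.75 7.16 0.00
      vertex 0.00 0.00 0.00
    endloop
  endfacet
  facet normal 0.0000 0.0000 -1.0000
    outer loop
      vertex 0.00 24.35 0.00
      vertex 7.75 24.35 0.00
      vertex 0.00 0.00 0.00
    endloop
  endfacet
  facet normal 0.0000 0.0000 1.0000
    outer loop
      vertex 0.00 0.00 18.47
      vertex 28.82 0.00 18.47
      vertex 28.82 7.16 18.47
    endloop
  endfacet
  facet normal 0.0000 0.0000 1.0000
    outer loop
      vertex 0.00 0.00 18.47
      vertex 28.82 7.16 18.47
      vertex 7.75 7.16 18.47
    endloop
  endfacet
  facet normal 0.0000 0.0000 1.0000
    outer loop
      vertex 0.00 0.00 18.47
      vertex 7.75 7.16 18.47
      vertex 7.75 24.35 18.47
    endloop
  endfacet
  facet normal 0.0000 0.0000 1.0000
    outer loop
      vertex 0.00 0.00 18.47
      vertex 7.75 24.35 18.47
      vertex 0.00 24.35 18.47
    endloop
  endfacet
  facet normal 0.0000 -1.0000 0.0000
    outer loop
      vertex 0.00 0.00 0.00
      vertex 28.82 0.00 0.00
      vertex 28.82 0.00 18.47
    endloop
  endfacet
  facet normal 0.0000 -1.0000 0.0000
    outer loop
      vertex 0.00 0.00 0.00
      vertex 28.82 0.00 18.47
      vertex 0.00 0.00 18.47
    endloop
  endfacet
  facet normal 1.0000 0.0000 0.0000
    outer loop
      vertex 28.82 0.00 0.00
      vertex 28.82 7.16 0.00
      vertex 28.82 7.16 18.47
    endloop
  endfacet
  facet normal 1.0000 0.0000 0.0000
    outer loop
      vertex 28.82 0.00 0.00
      vertex 28.82 7.16 18.47
      vertex 28.82 0.00 18.47
    endloop
  endfacet
  facet normal 0.0000 1.0000 0.0000
    outer loop
      vertex 28.82 7.16 0.00
      vertex 7.75 7.16 0.00
      vertex 7.75 7.16 18.47
    endloop
  endfacet
  facet normal 0.0000 1.0000 0.0000
    outer loop
      vertex 28.82 7.16 0.00
      vertex 7.75 7.16 18.47
      vertex 28.82 7.16 18.47
    endloop
  endfacet
  facet normal 1.0000 0.0000 0.0000
    outer loop
      vertex 7.75 7.16 0.00
      vertex 7.75 24.35 0.00
      vertex 7.75 24.35 18.47
    endloop
  endfacet
  facet normal 1.0000 0.0000 0.0000
    outer loop
      vertex 7.75 7.16 0.00
      vertex 7.75 24.35 18.47
      vertex 7.75 7.16 18.47
    endloop
  endfacet
  facet normal 0.0000 1.0000 0.0000
    outer loop
      vertex 7.75 24.35 0.00
      vertex 0.00 24.35 0.00
      vertex 0.00 24.35 18.47
    endloop
  endfacet
  facet normal 0.0000 1.0000 0.0000
    outer loop
      vertex 7.75 24.35 0.00
      vertex 0.00 24.35 18.47
      vertex 7.75 24.35 18.47
    endloop
  endfacet
  facet normal -1.0000 0.0000 0.0000
    outer loop
      vertex 0.00 24.35 0.00
      vertex 0.00 0.00 0.00
      vertex 0.00 0.00 18.47
    endloop
  endfacet
  facet normal -1.0000 0.0000 0.0000
    outer loop
      vertex 0.00 24.35 0.00
      vertex 0.00 0.00 18.47
      vertex 0.00 24.35 18.47
    endloop
  endfacet
endsolid part

The G0 Z moves step by Δz≈2.64 mm. Every layer's G1 loop is the same polygon, so the solid is a straight extrusion of it from z=0 to z≈18.5. Closing with flat bottom and top caps and triangulating gives 20 facets — an L-shaped prism: outer 28.8 × 24.4 mm, arm thicknesses ≈ 7.16 mm (horizontal) and 7.75 mm (vertical), extruded 18.5 mm in z.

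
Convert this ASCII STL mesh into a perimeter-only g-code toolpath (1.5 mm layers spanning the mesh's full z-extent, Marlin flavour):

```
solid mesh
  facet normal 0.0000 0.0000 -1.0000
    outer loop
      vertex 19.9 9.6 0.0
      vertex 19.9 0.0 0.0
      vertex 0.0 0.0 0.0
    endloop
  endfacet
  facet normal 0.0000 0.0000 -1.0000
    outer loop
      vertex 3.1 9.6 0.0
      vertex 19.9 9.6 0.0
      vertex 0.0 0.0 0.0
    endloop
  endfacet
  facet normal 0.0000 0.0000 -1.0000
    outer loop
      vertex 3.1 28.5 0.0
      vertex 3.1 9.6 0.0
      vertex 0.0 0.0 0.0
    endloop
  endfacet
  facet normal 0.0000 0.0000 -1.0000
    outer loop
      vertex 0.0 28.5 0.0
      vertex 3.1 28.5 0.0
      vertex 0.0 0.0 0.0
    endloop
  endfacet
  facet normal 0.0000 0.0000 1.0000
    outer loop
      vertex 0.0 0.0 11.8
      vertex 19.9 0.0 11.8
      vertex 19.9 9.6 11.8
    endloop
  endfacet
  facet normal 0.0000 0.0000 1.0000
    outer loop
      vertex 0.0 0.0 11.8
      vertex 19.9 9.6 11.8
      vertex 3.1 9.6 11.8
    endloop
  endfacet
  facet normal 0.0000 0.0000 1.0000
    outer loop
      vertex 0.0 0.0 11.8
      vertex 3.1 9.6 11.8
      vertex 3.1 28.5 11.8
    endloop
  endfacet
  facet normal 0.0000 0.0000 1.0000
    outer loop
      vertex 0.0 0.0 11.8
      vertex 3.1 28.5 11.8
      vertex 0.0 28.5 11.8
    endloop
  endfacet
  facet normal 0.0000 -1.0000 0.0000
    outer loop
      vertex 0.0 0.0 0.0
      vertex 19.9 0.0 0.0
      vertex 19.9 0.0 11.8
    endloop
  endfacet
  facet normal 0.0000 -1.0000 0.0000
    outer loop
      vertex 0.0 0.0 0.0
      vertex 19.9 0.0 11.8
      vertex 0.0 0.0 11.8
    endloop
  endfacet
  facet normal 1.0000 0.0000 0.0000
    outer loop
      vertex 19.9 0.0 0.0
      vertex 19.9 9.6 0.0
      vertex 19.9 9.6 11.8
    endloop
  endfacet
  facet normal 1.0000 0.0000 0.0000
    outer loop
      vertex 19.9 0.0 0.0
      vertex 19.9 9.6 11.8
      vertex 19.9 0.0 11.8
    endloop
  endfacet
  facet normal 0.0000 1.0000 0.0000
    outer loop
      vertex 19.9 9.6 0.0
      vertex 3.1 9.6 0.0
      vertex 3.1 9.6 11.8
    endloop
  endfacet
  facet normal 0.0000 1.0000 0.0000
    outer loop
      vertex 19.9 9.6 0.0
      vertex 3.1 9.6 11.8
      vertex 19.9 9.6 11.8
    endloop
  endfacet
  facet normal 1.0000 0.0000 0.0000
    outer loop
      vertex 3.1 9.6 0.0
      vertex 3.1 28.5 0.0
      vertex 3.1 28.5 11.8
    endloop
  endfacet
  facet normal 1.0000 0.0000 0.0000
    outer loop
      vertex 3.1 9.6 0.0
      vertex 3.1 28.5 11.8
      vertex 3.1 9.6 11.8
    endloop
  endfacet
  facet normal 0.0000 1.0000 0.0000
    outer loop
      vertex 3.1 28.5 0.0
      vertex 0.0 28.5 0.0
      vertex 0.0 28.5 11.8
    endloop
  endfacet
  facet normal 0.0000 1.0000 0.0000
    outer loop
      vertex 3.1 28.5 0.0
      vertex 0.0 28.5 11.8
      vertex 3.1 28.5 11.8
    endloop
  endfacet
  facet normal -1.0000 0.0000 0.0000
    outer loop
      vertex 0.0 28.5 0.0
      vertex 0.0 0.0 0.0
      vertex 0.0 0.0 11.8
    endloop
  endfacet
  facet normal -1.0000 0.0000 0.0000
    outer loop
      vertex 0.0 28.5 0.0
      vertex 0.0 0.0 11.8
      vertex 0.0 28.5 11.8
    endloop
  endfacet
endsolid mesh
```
; perimeter-only toolpath
G21 ; units = mm
G90 ; absolute positioning
G28 ; home
; layer 1
G0 Z1.5
G0 X0.0 Y0.0
G1 X19.9 Y0.0
G1 X19.9 Y9.6
G1 X3.1 Y9.6
G1 X3.1 Y28.5
G1 X0.0 Y28.5
G1 X0.0 Y0.0
; layer 2
G0 Z3.0
G0 X0.0 Y0.0
G1 X19.9 Y0.0
G1 X19.9 Y9.6
G1 X3.1 Y9.6
G1 X3.1 Y28.5
G1 X0.0 Y28.5
G1 X0.0 Y0.0
; layer 3
G0 Z4.4
G0 X0.0 Y0.0
G1 X19.9 Y0.0
G1 X19.9 Y9.6
G1 X3.1 Y9.6
G1 X3.1 Y28.5
G1 X0.0 Y28.5
G1 X0.0 Y0.0
; layer 4
G0 Z5.9
G0 X0.0 Y0.0
G1 X19.9 Y0.0
G1 X19.9 Y9.6
G1 X3.1 Y9.6
G1 X3.1 Y28.5
G1 X0.0 Y28.5
G1 X0.0 Y0.0
; layer 5
G0 Z7.4
G0 X0.0 Y0.0
G1 X19.9 Y0.0
G1 X19.9 Y9.6
G1 X3.1 Y9.6
G1 X3.1 Y28.5
G1 X0.0 Y28.5
G1 X0.0 Y0.0
; layer 6
G0 Z8.9
G0 X0.0 Y0.0
G1 X19.9 Y0.0
G1 X19.9 Y9.6
G1 X3.1 Y9.6
G1 X3.1 Y28.5
G1 X0.0 Y28.5
G1 X0.0 Y0.0
; layer 7
G0 Z10.3
G0 X0.0 Y0.0
G1 X19.9 Y0.0
G1 X19.9 Y9.6
G1 X3.1 Y9.6
G1 X3.1 Y28.5
G1 X0.0 Y28.5
G1 X0.0 Y0.0
; layer 8
G0 Z11.8
G0 X0.0 Y0.0
G1 X19.9 Y0.0
G1 X19.9 Y9.6
G1 X3.1 Y9.6
G1 X3.1 Y28.5
G1 X0.0 Y28.5
G1 X0.0 Y0.0
M2 ; end

The solid is an L-shaped prism: outer 19.9 × 28.5 mm, arm thicknesses ≈ 9.6 mm (horizontal) and 3.1 mm (vertical), extruded 11.8 mm in z. Slicing at Δz = 1.5 mm — 8 equal slices spanning the solid's height, so layer i sits at z = i·h/8 — gives 8 non-empty perimeters. Each is a 6-segment closed polygon; G0 lifts to the layer z and rapids to the start vertex, then G1 traces the edges.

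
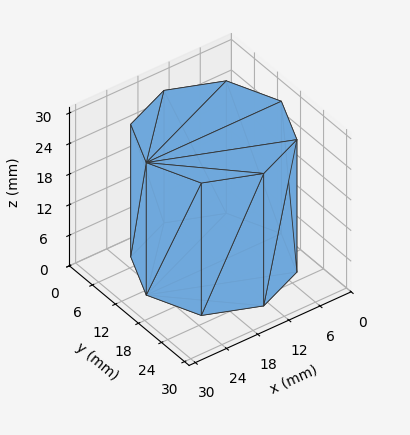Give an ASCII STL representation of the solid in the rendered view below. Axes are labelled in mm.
Reading the render: the shape is a regular 8-sided prism (a cylinder approximated with 8 flat sides), circumscribed radius ≈ 13 mm, height ≈ 26 mm (dimensions read to the nearest mm from the axis ticks). For the STL, each face is triangulated and given an outward normal.

solid part
  facet normal 0.0000 0.0000 -1.0000
    outer loop
      vertex 13.0 26.0 0.0
      vertex 22.2 22.2 0.0
      vertex 26.0 13.0 0.0
    endloop
  endfacet
  facet normal 0.0000 0.0000 -1.0000
    outer loop
      vertex 3.8 22.2 0.0
      vertex 13.0 26.0 0.0
      vertex 26.0 13.0 0.0
    endloop
  endfacet
  facet normal 0.0000 0.0000 -1.0000
    outer loop
      vertex 0.0 13.0 0.0
      vertex 3.8 22.2 0.0
      vertex 26.0 13.0 0.0
    endloop
  endfacet
  facet normal 0.0000 0.0000 -1.0000
    outer loop
      vertex 3.8 3.8 0.0
      vertex 0.0 13.0 0.0
      vertex 26.0 13.0 0.0
    endloop
  endfacet
  facet normal 0.0000 0.0000 -1.0000
    outer loop
      vertex 13.0 0.0 0.0
      vertex 3.8 3.8 0.0
      vertex 26.0 13.0 0.0
    endloop
  endfacet
  facet normal 0.0000 0.0000 -1.0000
    outer loop
      vertex 22.2 3.8 0.0
      vertex 13.0 0.0 0.0
      vertex 26.0 13.0 0.0
    endloop
  endfacet
  facet normal 0.0000 0.0000 1.0000
    outer loop
      vertex 26.0 13.0 26.0
      vertex 22.2 22.2 26.0
      vertex 13.0 26.0 26.0
    endloop
  endfacet
  facet normal 0.0000 0.0000 1.0000
    outer loop
      vertex 26.0 13.0 26.0
      vertex 13.0 26.0 26.0
      vertex 3.8 22.2 26.0
    endloop
  endfacet
  facet normal 0.0000 0.0000 1.0000
    outer loop
      vertex 26.0 13.0 26.0
      vertex 3.8 22.2 26.0
      vertex 0.0 13.0 26.0
    endloop
  endfacet
  facet normal 0.0000 0.0000 1.0000
    outer loop
      vertex 26.0 13.0 26.0
      vertex 0.0 13.0 26.0
      vertex 3.8 3.8 26.0
    endloop
  endfacet
  facet normal 0.0000 0.0000 1.0000
    outer loop
      vertex 26.0 13.0 26.0
      vertex 3.8 3.8 26.0
      vertex 13.0 0.0 26.0
    endloop
  endfacet
  facet normal 0.0000 0.0000 1.0000
    outer loop
      vertex 26.0 13.0 26.0
      vertex 13.0 0.0 26.0
      vertex 22.2 3.8 26.0
    endloop
  endfacet
  facet normal 0.9243 0.3818 0.0000
    outer loop
      vertex 26.0 13.0 0.0
      vertex 22.2 22.2 0.0
      vertex 22.2 22.2 26.0
    endloop
  endfacet
  facet normal 0.9243 0.3818 0.0000
    outer loop
      vertex 26.0 13.0 0.0
      vertex 22.2 22.2 26.0
      vertex 26.0 13.0 26.0
    endloop
  endfacet
  facet normal 0.3818 0.9243 0.0000
    outer loop
      vertex 22.2 22.2 0.0
      vertex 13.0 26.0 0.0
      vertex 13.0 26.0 26.0
    endloop
  endfacet
  facet normal 0.3818 0.9243 0.0000
    outer loop
      vertex 22.2 22.2 0.0
      vertex 13.0 26.0 26.0
      vertex 22.2 22.2 26.0
    endloop
  endfacet
  facet normal -0.3818 0.9243 0.0000
    outer loop
      vertex 13.0 26.0 0.0
      vertex 3.8 22.2 0.0
      vertex 3.8 22.2 26.0
    endloop
  endfacet
  facet normal -0.3818 0.9243 0.0000
    outer loop
      vertex 13.0 26.0 0.0
      vertex 3.8 22.2 26.0
      vertex 13.0 26.0 26.0
    endloop
  endfacet
  facet normal -0.9243 0.3818 0.0000
    outer loop
      vertex 3.8 22.2 0.0
      vertex 0.0 13.0 0.0
      vertex 0.0 13.0 26.0
    endloop
  endfacet
  facet normal -0.9243 0.3818 0.0000
    outer loop
      vertex 3.8 22.2 0.0
      vertex 0.0 13.0 26.0
      vertex 3.8 22.2 26.0
    endloop
  endfacet
  facet normal -0.9243 -0.3818 0.0000
    outer loop
      vertex 0.0 13.0 0.0
      vertex 3.8 3.8 0.0
      vertex 3.8 3.8 26.0
    endloop
  endfacet
  facet normal -0.9243 -0.3818 0.0000
    outer loop
      vertex 0.0 13.0 0.0
      vertex 3.8 3.8 26.0
      vertex 0.0 13.0 26.0
    endloop
  endfacet
  facet normal -0.3818 -0.9243 0.0000
    outer loop
      vertex 3.8 3.8 0.0
      vertex 13.0 0.0 0.0
      vertex 13.0 0.0 26.0
    endloop
  endfacet
  facet normal -0.3818 -0.9243 0.0000
    outer loop
      vertex 3.8 3.8 0.0
      vertex 13.0 0.0 26.0
      vertex 3.8 3.8 26.0
    endloop
  endfacet
  facet normal 0.3818 -0.9243 0.0000
    outer loop
      vertex 13.0 0.0 0.0
      vertex 22.2 3.8 0.0
      vertex 22.2 3.8 26.0
    endloop
  endfacet
  facet normal 0.3818 -0.9243 0.0000
    outer loop
      vertex 13.0 0.0 0.0
      vertex 22.2 3.8 26.0
      vertex 13.0 0.0 26.0
    endloop
  endfacet
  facet normal 0.9243 -0.3818 0.0000
    outer loop
      vertex 22.2 3.8 0.0
      vertex 26.0 13.0 0.0
      vertex 26.0 13.0 26.0
    endloop
  endfacet
  facet normal 0.9243 -0.3818 0.0000
    outer loop
      vertex 22.2 3.8 0.0
      vertex 26.0 13.0 26.0
      vertex 22.2 3.8 26.0
    endloop
  endfacet
endsolid part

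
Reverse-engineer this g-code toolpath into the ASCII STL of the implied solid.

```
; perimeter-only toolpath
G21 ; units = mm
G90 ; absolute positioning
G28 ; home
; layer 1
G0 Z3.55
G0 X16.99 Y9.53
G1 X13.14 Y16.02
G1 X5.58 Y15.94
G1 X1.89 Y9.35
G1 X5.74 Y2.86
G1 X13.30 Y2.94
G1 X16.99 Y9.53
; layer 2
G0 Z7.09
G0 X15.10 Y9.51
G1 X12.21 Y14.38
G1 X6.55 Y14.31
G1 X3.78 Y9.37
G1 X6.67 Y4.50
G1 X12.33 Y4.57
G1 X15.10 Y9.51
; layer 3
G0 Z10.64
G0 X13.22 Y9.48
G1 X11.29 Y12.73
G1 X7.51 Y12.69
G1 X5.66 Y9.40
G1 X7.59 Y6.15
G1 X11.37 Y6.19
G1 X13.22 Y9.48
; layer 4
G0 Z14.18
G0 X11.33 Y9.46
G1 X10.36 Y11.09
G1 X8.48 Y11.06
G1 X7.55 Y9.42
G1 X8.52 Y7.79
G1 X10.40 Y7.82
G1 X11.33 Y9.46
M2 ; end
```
solid part
  facet normal 0.0000 0.0000 -1.0000
    outer loop
      vertex 4.62 17.56 0.00
      vertex 14.06 17.67 0.00
      vertex 18.88 9.55 0.00
    endloop
  endfacet
  facet normal 0.0000 0.0000 -1.0000
    outer loop
      vertex 0.00 9.33 0.00
      vertex 4.62 17.56 0.00
      vertex 18.88 9.55 0.00
    endloop
  endfacet
  facet normal 0.0000 0.0000 -1.0000
    outer loop
      vertex 4.82 1.21 0.00
      vertex 0.00 9.33 0.00
      vertex 18.88 9.55 0.00
    endloop
  endfacet
  facet normal 0.0000 0.0000 -1.0000
    outer loop
      vertex 14.26 1.32 0.00
      vertex 4.82 1.21 0.00
      vertex 18.88 9.55 0.00
    endloop
  endfacet
  facet normal 0.7809 0.4636 0.4187
    outer loop
      vertex 18.88 9.55 0.00
      vertex 14.06 17.67 0.00
      vertex 9.44 9.44 17.73
    endloop
  endfacet
  facet normal -0.0106 0.9080 0.4187
    outer loop
      vertex 14.06 17.67 0.00
      vertex 4.62 17.56 0.00
      vertex 9.44 9.44 17.73
    endloop
  endfacet
  facet normal -0.7918 0.4445 0.4188
    outer loop
      vertex 4.62 17.56 0.00
      vertex 0.00 9.33 0.00
      vertex 9.44 9.44 17.73
    endloop
  endfacet
  facet normal -0.7809 -0.4636 0.4187
    outer loop
      vertex 0.00 9.33 0.00
      vertex 4.82 1.21 0.00
      vertex 9.44 9.44 17.73
    endloop
  endfacet
  facet normal 0.0106 -0.9080 0.4187
    outer loop
      vertex 4.82 1.21 0.00
      vertex 14.26 1.32 0.00
      vertex 9.44 9.44 17.73
    endloop
  endfacet
  facet normal 0.7918 -0.4445 0.4188
    outer loop
      vertex 14.26 1.32 0.00
      vertex 18.88 9.55 0.00
      vertex 9.44 9.44 17.73
    endloop
  endfacet
endsolid part

The G0 Z moves step by Δz≈3.55 mm. The G1 loops shrink linearly with z, so the solid tapers from its base footprint up to z≈17.7. Closing with a flat bottom cap and the tapered top and triangulating gives 10 facets — a regular 6-sided pyramid, base circumscribed radius ≈ 9.44 mm, apex at z ≈ 17.7 mm.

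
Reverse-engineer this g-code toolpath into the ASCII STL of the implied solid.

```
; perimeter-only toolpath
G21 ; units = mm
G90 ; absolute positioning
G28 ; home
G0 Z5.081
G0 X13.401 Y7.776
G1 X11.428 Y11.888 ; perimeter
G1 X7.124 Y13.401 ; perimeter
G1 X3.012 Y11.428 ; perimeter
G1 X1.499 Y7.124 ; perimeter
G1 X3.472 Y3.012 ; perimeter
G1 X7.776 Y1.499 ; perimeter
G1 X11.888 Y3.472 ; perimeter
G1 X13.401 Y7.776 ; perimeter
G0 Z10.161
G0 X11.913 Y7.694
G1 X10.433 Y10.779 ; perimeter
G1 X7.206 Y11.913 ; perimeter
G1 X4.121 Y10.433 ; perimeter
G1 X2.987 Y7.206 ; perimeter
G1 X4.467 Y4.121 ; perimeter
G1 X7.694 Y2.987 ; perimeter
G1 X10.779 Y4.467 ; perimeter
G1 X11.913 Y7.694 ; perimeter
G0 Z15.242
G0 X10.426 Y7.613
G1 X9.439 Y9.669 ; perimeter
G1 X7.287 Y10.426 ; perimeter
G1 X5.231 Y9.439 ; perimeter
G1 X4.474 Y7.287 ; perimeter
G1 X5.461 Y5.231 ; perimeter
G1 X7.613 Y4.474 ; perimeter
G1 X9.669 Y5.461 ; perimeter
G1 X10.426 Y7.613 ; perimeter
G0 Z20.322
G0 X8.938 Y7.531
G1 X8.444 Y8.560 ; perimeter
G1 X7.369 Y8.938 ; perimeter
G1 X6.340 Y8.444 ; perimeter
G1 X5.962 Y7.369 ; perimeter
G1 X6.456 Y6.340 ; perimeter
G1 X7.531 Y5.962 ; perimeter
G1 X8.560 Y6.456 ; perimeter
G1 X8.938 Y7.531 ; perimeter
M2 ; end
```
solid part
  facet normal 0.0000 0.0000 -1.0000
    outer loop
      vertex 7.043 14.889 0.000
      vertex 12.422 12.998 0.000
      vertex 14.889 7.857 0.000
    endloop
  endfacet
  facet normal 0.0000 0.0000 -1.0000
    outer loop
      vertex 1.902 12.422 0.000
      vertex 7.043 14.889 0.000
      vertex 14.889 7.857 0.000
    endloop
  endfacet
  facet normal 0.0000 0.0000 -1.0000
    outer loop
      vertex 0.011 7.043 0.000
      vertex 1.902 12.422 0.000
      vertex 14.889 7.857 0.000
    endloop
  endfacet
  facet normal 0.0000 0.0000 -1.0000
    outer loop
      vertex 2.478 1.902 0.000
      vertex 0.011 7.043 0.000
      vertex 14.889 7.857 0.000
    endloop
  endfacet
  facet normal 0.0000 0.0000 -1.0000
    outer loop
      vertex 7.857 0.011 0.000
      vertex 2.478 1.902 0.000
      vertex 14.889 7.857 0.000
    endloop
  endfacet
  facet normal 0.0000 0.0000 -1.0000
    outer loop
      vertex 12.998 2.478 0.000
      vertex 7.857 0.011 0.000
      vertex 14.889 7.857 0.000
    endloop
  endfacet
  facet normal 0.8702 0.4176 0.2615
    outer loop
      vertex 14.889 7.857 0.000
      vertex 12.422 12.998 0.000
      vertex 7.450 7.450 25.403
    endloop
  endfacet
  facet normal 0.3201 0.9106 0.2615
    outer loop
      vertex 12.422 12.998 0.000
      vertex 7.043 14.889 0.000
      vertex 7.450 7.450 25.403
    endloop
  endfacet
  facet normal -0.4176 0.8702 0.2615
    outer loop
      vertex 7.043 14.889 0.000
      vertex 1.902 12.422 0.000
      vertex 7.450 7.450 25.403
    endloop
  endfacet
  facet normal -0.9106 0.3201 0.2615
    outer loop
      vertex 1.902 12.422 0.000
      vertex 0.011 7.043 0.000
      vertex 7.450 7.450 25.403
    endloop
  endfacet
  facet normal -0.8702 -0.4176 0.2615
    outer loop
      vertex 0.011 7.043 0.000
      vertex 2.478 1.902 0.000
      vertex 7.450 7.450 25.403
    endloop
  endfacet
  facet normal -0.3201 -0.9106 0.2615
    outer loop
      vertex 2.478 1.902 0.000
      vertex 7.857 0.011 0.000
      vertex 7.450 7.450 25.403
    endloop
  endfacet
  facet normal 0.4176 -0.8702 0.2615
    outer loop
      vertex 7.857 0.011 0.000
      vertex 12.998 2.478 0.000
      vertex 7.450 7.450 25.403
    endloop
  endfacet
  facet normal 0.9106 -0.3201 0.2615
    outer loop
      vertex 12.998 2.478 0.000
      vertex 14.889 7.857 0.000
      vertex 7.450 7.450 25.403
    endloop
  endfacet
endsolid part

The G0 Z moves step by Δz≈5.081 mm. The G1 loops shrink linearly with z, so the solid tapers from its base footprint up to z≈25.4. Closing with a flat bottom cap and the tapered top and triangulating gives 14 facets — a regular 8-sided pyramid, base circumscribed radius ≈ 7.45 mm, apex at z ≈ 25.4 mm.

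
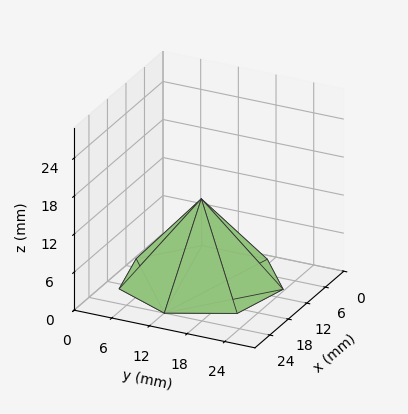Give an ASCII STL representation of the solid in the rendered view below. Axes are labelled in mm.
Reading the render: the shape is a regular 7-sided pyramid, base circumscribed radius ≈ 12 mm, apex at z ≈ 13 mm (dimensions read to the nearest mm from the axis ticks). For the STL, each face is triangulated and given an outward normal.

solid part
  facet normal 0.0000 0.0000 -1.0000
    outer loop
      vertex 9.3 23.7 0.0
      vertex 19.5 21.4 0.0
      vertex 24.0 12.0 0.0
    endloop
  endfacet
  facet normal 0.0000 0.0000 -1.0000
    outer loop
      vertex 1.2 17.2 0.0
      vertex 9.3 23.7 0.0
      vertex 24.0 12.0 0.0
    endloop
  endfacet
  facet normal 0.0000 0.0000 -1.0000
    outer loop
      vertex 1.2 6.8 0.0
      vertex 1.2 17.2 0.0
      vertex 24.0 12.0 0.0
    endloop
  endfacet
  facet normal 0.0000 0.0000 -1.0000
    outer loop
      vertex 9.3 0.3 0.0
      vertex 1.2 6.8 0.0
      vertex 24.0 12.0 0.0
    endloop
  endfacet
  facet normal 0.0000 0.0000 -1.0000
    outer loop
      vertex 19.5 2.6 0.0
      vertex 9.3 0.3 0.0
      vertex 24.0 12.0 0.0
    endloop
  endfacet
  facet normal 0.6932 0.3318 0.6398
    outer loop
      vertex 24.0 12.0 0.0
      vertex 19.5 21.4 0.0
      vertex 12.0 12.0 13.0
    endloop
  endfacet
  facet normal 0.1691 0.7498 0.6397
    outer loop
      vertex 19.5 21.4 0.0
      vertex 9.3 23.7 0.0
      vertex 12.0 12.0 13.0
    endloop
  endfacet
  facet normal -0.4811 0.5996 0.6395
    outer loop
      vertex 9.3 23.7 0.0
      vertex 1.2 17.2 0.0
      vertex 12.0 12.0 13.0
    endloop
  endfacet
  facet normal -0.7692 0.0000 0.6390
    outer loop
      vertex 1.2 17.2 0.0
      vertex 1.2 6.8 0.0
      vertex 12.0 12.0 13.0
    endloop
  endfacet
  facet normal -0.4811 -0.5996 0.6395
    outer loop
      vertex 1.2 6.8 0.0
      vertex 9.3 0.3 0.0
      vertex 12.0 12.0 13.0
    endloop
  endfacet
  facet normal 0.1691 -0.7498 0.6397
    outer loop
      vertex 9.3 0.3 0.0
      vertex 19.5 2.6 0.0
      vertex 12.0 12.0 13.0
    endloop
  endfacet
  facet normal 0.6932 -0.3318 0.6398
    outer loop
      vertex 19.5 2.6 0.0
      vertex 24.0 12.0 0.0
      vertex 12.0 12.0 13.0
    endloop
  endfacet
endsolid part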